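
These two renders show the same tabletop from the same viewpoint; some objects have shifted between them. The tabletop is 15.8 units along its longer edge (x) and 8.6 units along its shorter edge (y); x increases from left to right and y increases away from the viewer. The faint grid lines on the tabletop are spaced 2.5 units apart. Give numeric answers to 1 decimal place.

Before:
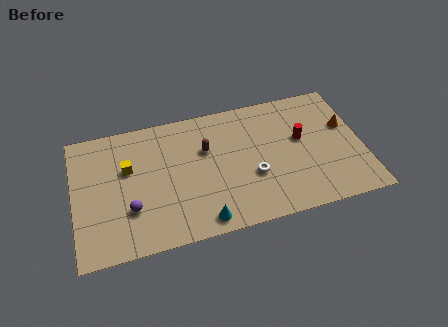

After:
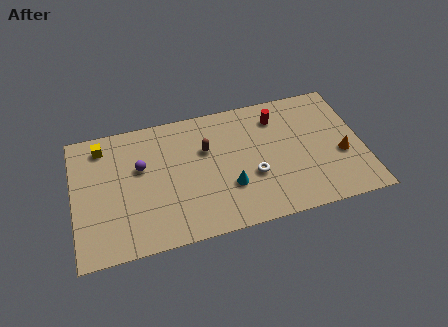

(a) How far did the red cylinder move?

2.2

From (12.5, 5.0) to (11.3, 6.8), the red cylinder covered √(1.2² + 1.8²) ≈ 2.2 units.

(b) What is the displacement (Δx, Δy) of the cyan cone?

(1.6, 1.8)

The cyan cone started near (6.8, 1.0) and ended near (8.4, 2.8).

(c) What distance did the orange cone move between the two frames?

1.9

The orange cone moved from about (15.0, 5.3) to (14.6, 3.4), a distance of √(0.4² + 1.9²) ≈ 1.9.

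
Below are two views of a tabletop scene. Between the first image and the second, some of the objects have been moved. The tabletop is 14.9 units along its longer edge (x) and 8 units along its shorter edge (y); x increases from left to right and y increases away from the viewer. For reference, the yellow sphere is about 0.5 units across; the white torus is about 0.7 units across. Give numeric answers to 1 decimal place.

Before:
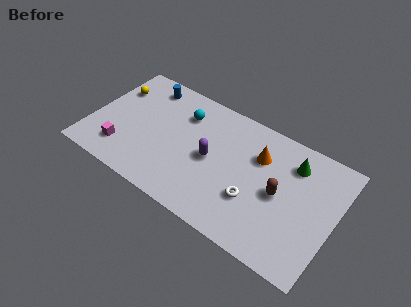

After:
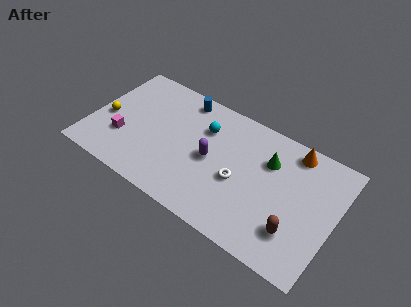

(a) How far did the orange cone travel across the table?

2.4

From (10.1, 5.6) to (12.0, 7.0), the orange cone covered √(1.9² + 1.4²) ≈ 2.4 units.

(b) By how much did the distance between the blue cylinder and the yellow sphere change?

+3.4

The distance was about 2.1 in the first image and 5.5 in the second, so they moved 3.4 units further apart.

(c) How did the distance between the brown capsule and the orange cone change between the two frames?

+2.7

Before: roughly 2.3 units apart; after: 5.0. That's 2.7 units further apart.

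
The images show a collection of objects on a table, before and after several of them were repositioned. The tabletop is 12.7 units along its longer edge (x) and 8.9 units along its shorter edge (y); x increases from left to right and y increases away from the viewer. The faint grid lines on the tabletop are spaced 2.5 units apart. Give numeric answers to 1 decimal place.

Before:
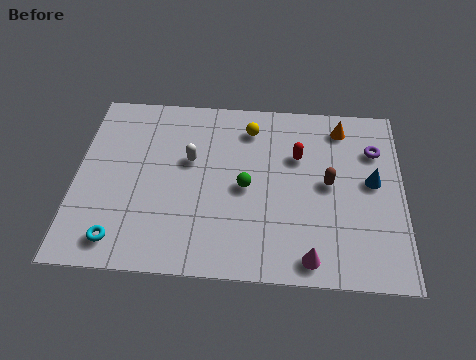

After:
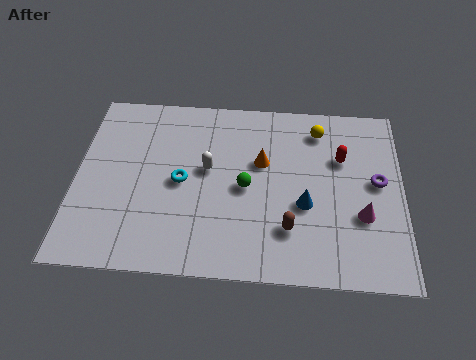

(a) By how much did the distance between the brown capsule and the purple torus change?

+1.7

The distance was about 2.5 in the first image and 4.2 in the second, so they moved 1.7 units further apart.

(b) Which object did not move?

the green sphere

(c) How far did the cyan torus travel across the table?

3.8

The cyan torus moved from about (1.8, 1.3) to (4.1, 4.3), a distance of √(2.3² + 3.0²) ≈ 3.8.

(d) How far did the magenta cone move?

2.9

From (9.1, 1.0) to (11.1, 3.1), the magenta cone covered √(2.0² + 2.1²) ≈ 2.9 units.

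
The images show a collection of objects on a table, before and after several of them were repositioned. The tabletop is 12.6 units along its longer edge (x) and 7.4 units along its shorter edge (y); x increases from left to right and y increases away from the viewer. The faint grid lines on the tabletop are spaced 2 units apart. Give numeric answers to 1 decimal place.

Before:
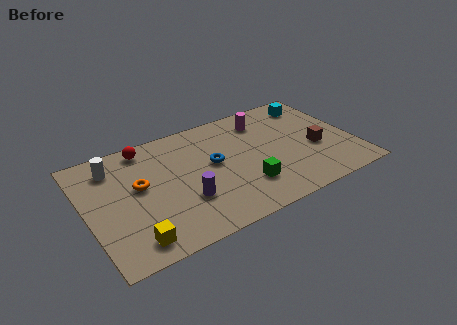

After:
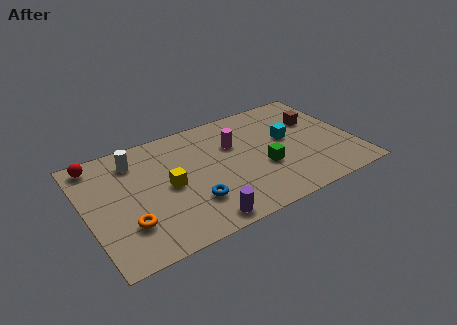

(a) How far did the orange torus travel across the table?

2.2

The orange torus moved from about (2.5, 4.2) to (1.7, 2.1), a distance of √(0.8² + 2.1²) ≈ 2.2.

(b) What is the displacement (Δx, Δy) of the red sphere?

(-2.3, 0.0)

The red sphere started near (3.1, 6.5) and ended near (0.8, 6.5).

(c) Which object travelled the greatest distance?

the yellow cube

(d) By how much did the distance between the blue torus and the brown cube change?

+2.1

The distance was about 4.9 in the first image and 7.0 in the second, so they moved 2.1 units further apart.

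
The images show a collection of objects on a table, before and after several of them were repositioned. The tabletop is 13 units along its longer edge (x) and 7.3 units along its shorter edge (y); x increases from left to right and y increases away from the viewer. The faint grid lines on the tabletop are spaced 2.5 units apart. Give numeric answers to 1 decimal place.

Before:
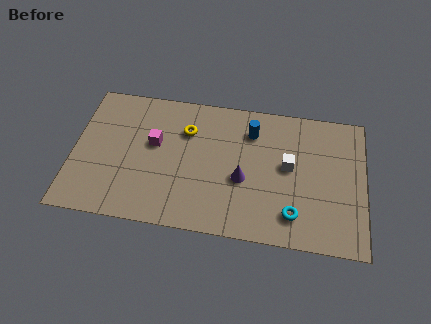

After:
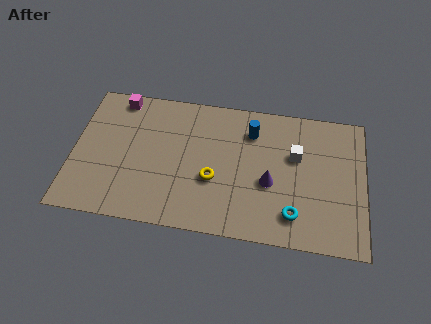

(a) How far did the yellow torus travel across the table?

2.7

From (5.0, 5.2) to (6.3, 2.8), the yellow torus covered √(1.3² + 2.4²) ≈ 2.7 units.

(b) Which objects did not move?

the cyan torus and the blue cylinder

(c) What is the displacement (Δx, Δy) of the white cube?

(0.3, 0.6)

The white cube was at about (9.6, 4.0) and moved to about (9.9, 4.6).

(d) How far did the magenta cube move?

2.8

The magenta cube moved from about (3.6, 4.3) to (1.9, 6.5), a distance of √(1.7² + 2.2²) ≈ 2.8.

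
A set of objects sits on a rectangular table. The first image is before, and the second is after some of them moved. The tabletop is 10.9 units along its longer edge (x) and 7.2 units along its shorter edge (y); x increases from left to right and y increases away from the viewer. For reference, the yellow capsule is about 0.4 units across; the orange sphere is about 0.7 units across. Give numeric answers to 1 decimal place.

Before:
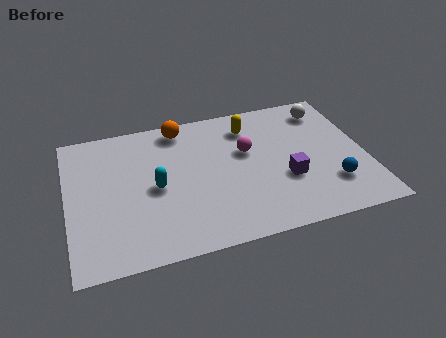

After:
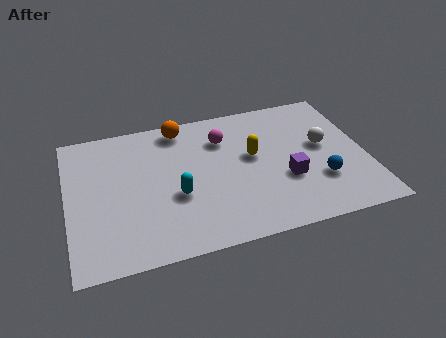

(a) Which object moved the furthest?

the white sphere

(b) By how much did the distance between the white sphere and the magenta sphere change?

+0.4

They were about 3.4 units apart before and 3.8 after — 0.4 units further apart.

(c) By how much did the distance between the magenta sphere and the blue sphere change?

+0.7

They were about 3.8 units apart before and 4.5 after — 0.7 units further apart.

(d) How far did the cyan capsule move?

0.9

From (3.2, 3.4) to (3.9, 2.8), the cyan capsule covered √(0.7² + 0.6²) ≈ 0.9 units.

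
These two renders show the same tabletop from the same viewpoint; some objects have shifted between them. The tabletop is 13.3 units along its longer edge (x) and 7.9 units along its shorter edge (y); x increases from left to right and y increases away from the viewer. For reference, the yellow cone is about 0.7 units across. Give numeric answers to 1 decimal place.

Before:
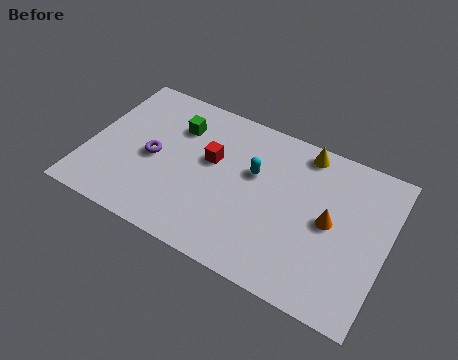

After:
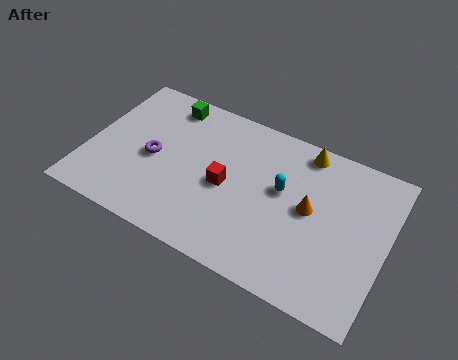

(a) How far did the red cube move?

1.3

The red cube was near (5.4, 4.7) before and (6.2, 3.7) after, so it travelled √(0.8² + 1.0²) ≈ 1.3 units.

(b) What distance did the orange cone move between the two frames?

0.9

From (10.8, 4.0) to (9.9, 4.2), the orange cone covered √(0.9² + 0.2²) ≈ 0.9 units.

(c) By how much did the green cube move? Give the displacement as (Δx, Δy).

(-0.6, 1.0)

The green cube started near (3.7, 5.8) and ended near (3.1, 6.8).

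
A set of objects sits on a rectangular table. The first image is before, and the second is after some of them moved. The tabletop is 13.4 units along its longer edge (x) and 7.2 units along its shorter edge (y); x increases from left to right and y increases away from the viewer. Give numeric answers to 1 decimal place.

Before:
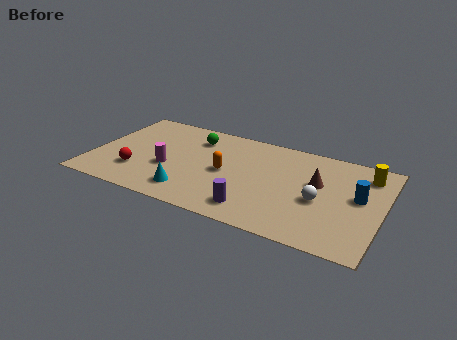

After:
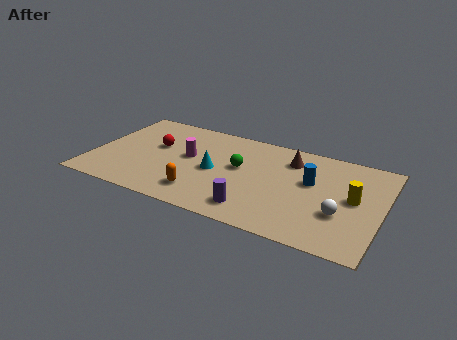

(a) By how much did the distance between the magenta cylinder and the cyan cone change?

-0.4

The distance was about 1.8 in the first image and 1.4 in the second, so they moved 0.4 units closer together.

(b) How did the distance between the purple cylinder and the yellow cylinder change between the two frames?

-1.5

The distance was about 6.5 in the first image and 5.0 in the second, so they moved 1.5 units closer together.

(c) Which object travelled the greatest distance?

the green sphere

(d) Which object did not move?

the purple cylinder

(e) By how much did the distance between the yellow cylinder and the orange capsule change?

+0.5

They were about 6.7 units apart before and 7.2 after — 0.5 units further apart.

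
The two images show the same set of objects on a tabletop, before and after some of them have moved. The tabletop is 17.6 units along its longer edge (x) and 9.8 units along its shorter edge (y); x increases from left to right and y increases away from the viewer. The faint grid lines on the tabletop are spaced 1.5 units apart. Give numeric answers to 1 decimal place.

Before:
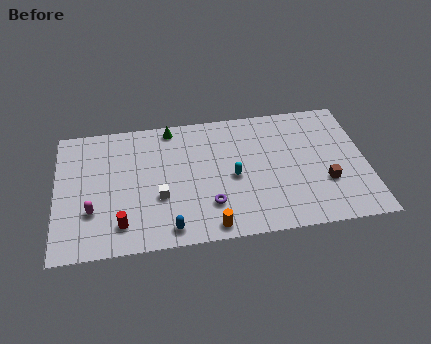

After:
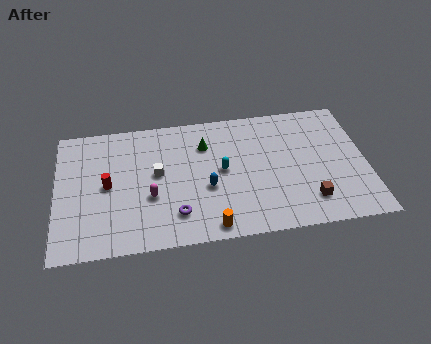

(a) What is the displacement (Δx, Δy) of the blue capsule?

(2.2, 2.7)

From the two frames, the blue capsule sits at roughly (6.3, 1.2) before and (8.5, 3.9) after.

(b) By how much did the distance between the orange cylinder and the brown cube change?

-1.3

The distance was about 7.0 in the first image and 5.7 in the second, so they moved 1.3 units closer together.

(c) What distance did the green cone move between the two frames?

2.5

The green cone was near (6.6, 8.8) before and (8.5, 7.2) after, so it travelled √(1.9² + 1.6²) ≈ 2.5 units.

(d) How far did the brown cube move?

1.6

From (15.2, 3.3) to (14.2, 2.1), the brown cube covered √(1.0² + 1.2²) ≈ 1.6 units.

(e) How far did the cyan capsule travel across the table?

0.8

From (10.0, 4.5) to (9.4, 5.1), the cyan capsule covered √(0.6² + 0.6²) ≈ 0.8 units.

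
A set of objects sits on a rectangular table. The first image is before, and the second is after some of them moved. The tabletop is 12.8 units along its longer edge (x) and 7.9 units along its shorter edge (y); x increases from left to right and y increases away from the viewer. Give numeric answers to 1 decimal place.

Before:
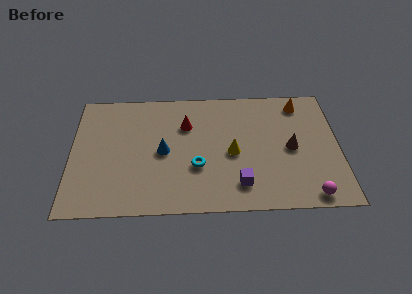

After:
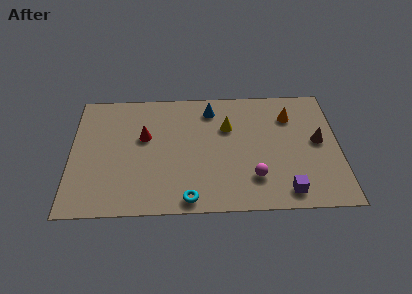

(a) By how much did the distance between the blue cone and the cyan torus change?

+3.9

The distance was about 1.9 in the first image and 5.8 in the second, so they moved 3.9 units further apart.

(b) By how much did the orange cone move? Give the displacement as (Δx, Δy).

(-0.5, -0.8)

The orange cone was at about (11.0, 6.7) and moved to about (10.5, 5.9).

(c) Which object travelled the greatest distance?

the blue cone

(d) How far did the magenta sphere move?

2.9

The magenta sphere moved from about (11.3, 0.8) to (8.7, 2.0), a distance of √(2.6² + 1.2²) ≈ 2.9.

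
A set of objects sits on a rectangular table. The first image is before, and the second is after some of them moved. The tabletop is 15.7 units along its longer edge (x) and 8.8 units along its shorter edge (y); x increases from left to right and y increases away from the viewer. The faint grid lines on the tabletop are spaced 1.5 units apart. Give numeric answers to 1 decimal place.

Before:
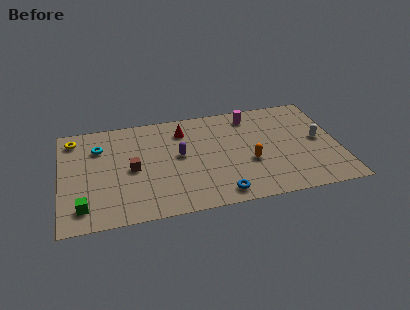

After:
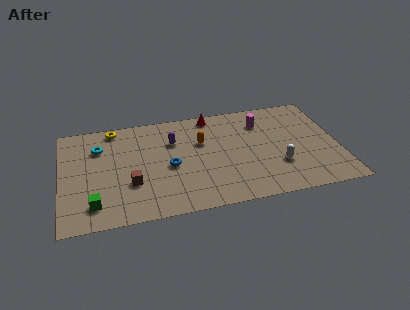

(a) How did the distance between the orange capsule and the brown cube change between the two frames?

-1.7

They were about 6.6 units apart before and 4.9 after — 1.7 units closer together.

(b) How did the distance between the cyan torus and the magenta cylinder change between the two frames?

+0.5

The distance was about 8.8 in the first image and 9.3 in the second, so they moved 0.5 units further apart.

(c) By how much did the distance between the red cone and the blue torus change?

-1.4

The distance was about 6.1 in the first image and 4.7 in the second, so they moved 1.4 units closer together.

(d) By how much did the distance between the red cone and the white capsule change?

-1.8

Before: roughly 8.0 units apart; after: 6.2. That's 1.8 units closer together.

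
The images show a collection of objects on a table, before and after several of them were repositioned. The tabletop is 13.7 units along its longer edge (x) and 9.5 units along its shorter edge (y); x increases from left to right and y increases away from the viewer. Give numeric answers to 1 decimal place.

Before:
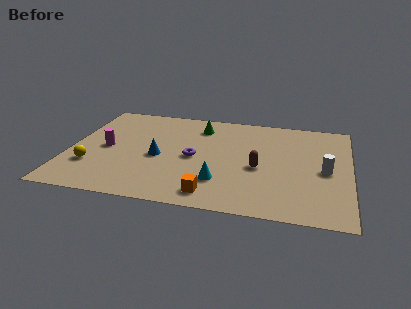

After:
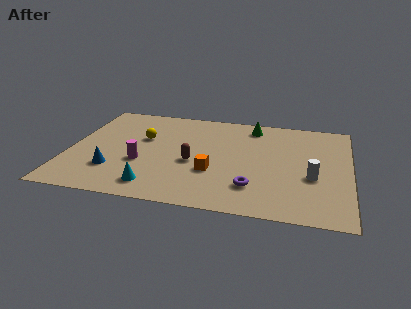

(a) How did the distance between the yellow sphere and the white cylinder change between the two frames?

-2.7

They were about 11.4 units apart before and 8.7 after — 2.7 units closer together.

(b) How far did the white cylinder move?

0.9

From (12.5, 4.4) to (11.9, 3.7), the white cylinder covered √(0.6² + 0.7²) ≈ 0.9 units.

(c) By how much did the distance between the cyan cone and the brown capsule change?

+0.6

Before: roughly 2.4 units apart; after: 3.0. That's 0.6 units further apart.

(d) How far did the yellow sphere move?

3.9

The yellow sphere was near (1.2, 2.8) before and (3.5, 5.9) after, so it travelled √(2.3² + 3.1²) ≈ 3.9 units.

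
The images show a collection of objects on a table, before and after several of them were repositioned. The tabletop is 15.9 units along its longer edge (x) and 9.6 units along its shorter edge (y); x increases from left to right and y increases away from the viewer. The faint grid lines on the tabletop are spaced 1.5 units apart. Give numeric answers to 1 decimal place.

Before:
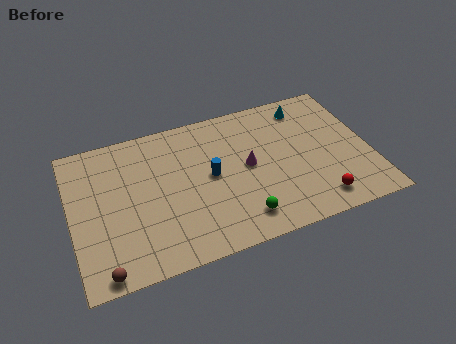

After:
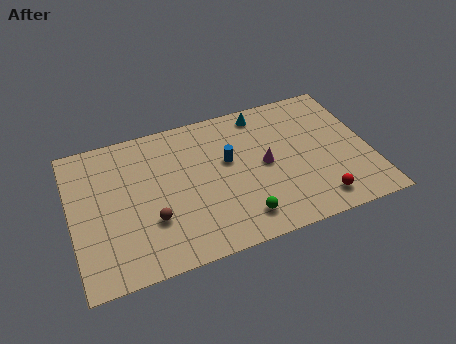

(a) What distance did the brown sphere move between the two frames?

3.5

The brown sphere moved from about (1.4, 0.8) to (4.1, 3.1), a distance of √(2.7² + 2.3²) ≈ 3.5.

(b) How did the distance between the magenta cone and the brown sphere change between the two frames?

-2.6

Before: roughly 9.0 units apart; after: 6.4. That's 2.6 units closer together.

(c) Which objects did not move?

the green sphere and the red sphere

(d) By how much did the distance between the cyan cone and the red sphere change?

+0.7

The distance was about 6.6 in the first image and 7.3 in the second, so they moved 0.7 units further apart.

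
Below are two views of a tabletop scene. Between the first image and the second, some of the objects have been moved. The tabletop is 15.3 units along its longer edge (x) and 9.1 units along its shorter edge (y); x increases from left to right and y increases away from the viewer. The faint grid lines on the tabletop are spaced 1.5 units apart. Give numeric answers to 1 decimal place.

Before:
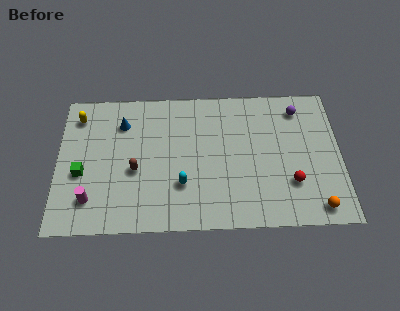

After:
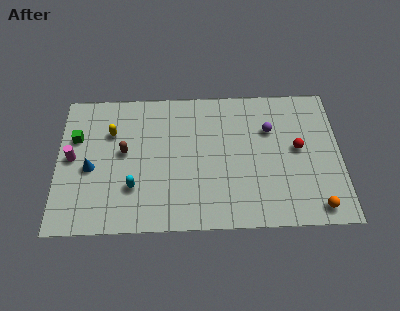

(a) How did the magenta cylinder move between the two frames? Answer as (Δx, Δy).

(-1.0, 2.7)

From the two frames, the magenta cylinder sits at roughly (1.8, 2.0) before and (0.8, 4.7) after.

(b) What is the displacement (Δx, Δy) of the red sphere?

(0.4, 2.2)

The red sphere was at about (12.6, 2.7) and moved to about (13.0, 4.9).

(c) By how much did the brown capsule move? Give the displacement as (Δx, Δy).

(-0.6, 1.2)

The brown capsule started near (4.2, 3.8) and ended near (3.6, 5.0).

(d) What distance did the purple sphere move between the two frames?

2.1

The purple sphere was near (13.1, 7.5) before and (11.5, 6.2) after, so it travelled √(1.6² + 1.3²) ≈ 2.1 units.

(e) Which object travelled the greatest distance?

the blue cone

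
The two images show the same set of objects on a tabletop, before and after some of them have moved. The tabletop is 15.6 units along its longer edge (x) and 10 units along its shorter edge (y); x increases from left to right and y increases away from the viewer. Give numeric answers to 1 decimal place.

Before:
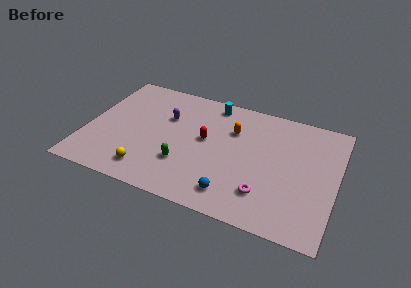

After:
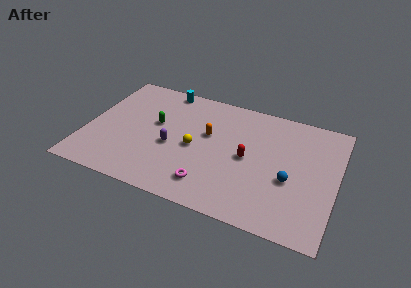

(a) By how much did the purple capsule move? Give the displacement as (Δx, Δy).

(0.6, -2.4)

The purple capsule started near (4.8, 6.6) and ended near (5.4, 4.2).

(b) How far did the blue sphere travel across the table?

4.0

The blue sphere was near (9.5, 1.7) before and (12.8, 4.0) after, so it travelled √(3.3² + 2.3²) ≈ 4.0 units.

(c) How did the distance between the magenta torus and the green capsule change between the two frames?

+0.3

They were about 5.1 units apart before and 5.4 after — 0.3 units further apart.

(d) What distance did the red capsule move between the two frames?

2.8

The red capsule moved from about (7.4, 5.5) to (10.1, 4.9), a distance of √(2.7² + 0.6²) ≈ 2.8.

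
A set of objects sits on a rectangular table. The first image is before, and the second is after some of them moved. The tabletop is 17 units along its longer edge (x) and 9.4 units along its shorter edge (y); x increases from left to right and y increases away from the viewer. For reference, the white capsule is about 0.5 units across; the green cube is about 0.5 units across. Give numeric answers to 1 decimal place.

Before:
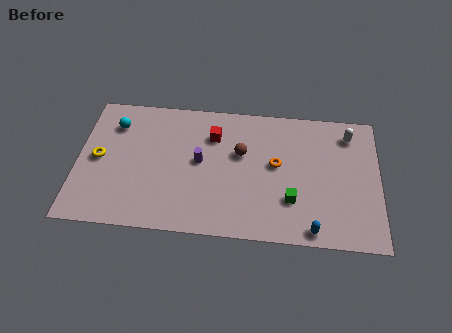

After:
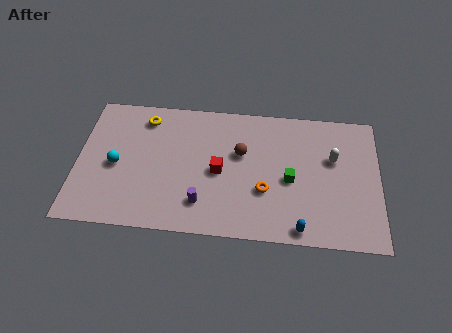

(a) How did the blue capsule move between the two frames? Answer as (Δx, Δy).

(-0.7, 0.0)

From the two frames, the blue capsule sits at roughly (13.3, 0.9) before and (12.6, 0.9) after.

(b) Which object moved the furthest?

the yellow torus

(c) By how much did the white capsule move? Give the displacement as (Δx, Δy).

(-0.9, -1.8)

The white capsule was at about (15.3, 7.7) and moved to about (14.4, 5.9).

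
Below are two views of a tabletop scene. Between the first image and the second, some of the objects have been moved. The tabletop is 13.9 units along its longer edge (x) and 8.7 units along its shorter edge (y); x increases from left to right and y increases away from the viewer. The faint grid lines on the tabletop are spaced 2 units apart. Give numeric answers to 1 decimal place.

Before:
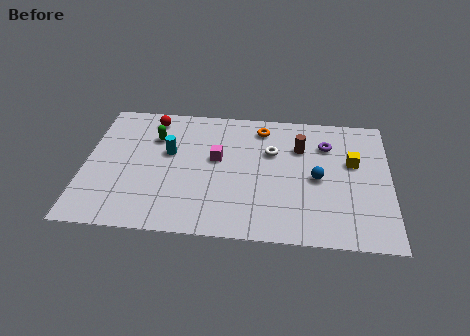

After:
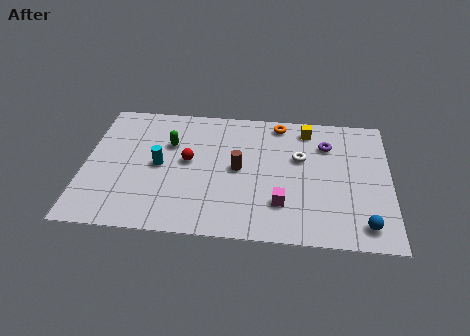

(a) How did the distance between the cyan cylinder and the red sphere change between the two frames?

-1.1

They were about 2.5 units apart before and 1.4 after — 1.1 units closer together.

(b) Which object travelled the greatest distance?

the magenta cube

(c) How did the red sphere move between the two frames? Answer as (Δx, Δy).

(1.8, -2.8)

The red sphere was at about (2.9, 7.5) and moved to about (4.7, 4.7).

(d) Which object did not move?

the purple torus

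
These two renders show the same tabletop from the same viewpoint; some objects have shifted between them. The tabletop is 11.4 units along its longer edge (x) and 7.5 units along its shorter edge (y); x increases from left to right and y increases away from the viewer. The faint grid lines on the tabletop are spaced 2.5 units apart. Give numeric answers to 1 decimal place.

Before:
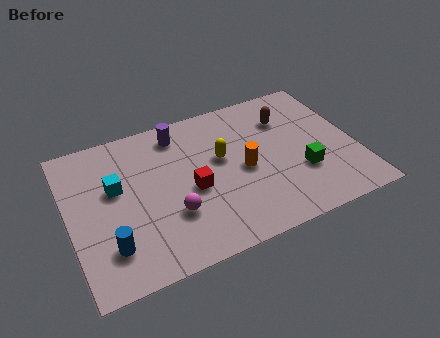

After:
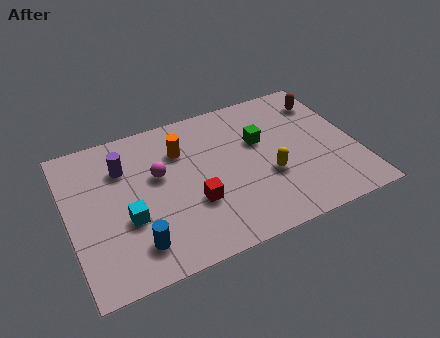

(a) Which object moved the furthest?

the orange cylinder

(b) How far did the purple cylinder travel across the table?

2.5

From (4.6, 6.3) to (2.3, 5.4), the purple cylinder covered √(2.3² + 0.9²) ≈ 2.5 units.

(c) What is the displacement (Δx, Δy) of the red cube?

(0.0, -0.7)

The red cube started near (4.8, 3.3) and ended near (4.8, 2.6).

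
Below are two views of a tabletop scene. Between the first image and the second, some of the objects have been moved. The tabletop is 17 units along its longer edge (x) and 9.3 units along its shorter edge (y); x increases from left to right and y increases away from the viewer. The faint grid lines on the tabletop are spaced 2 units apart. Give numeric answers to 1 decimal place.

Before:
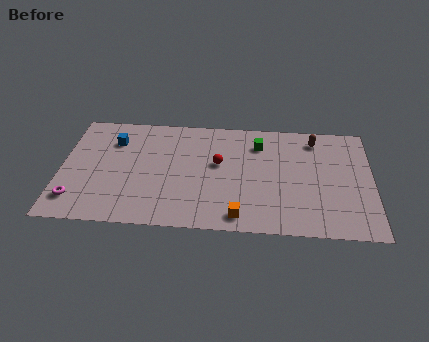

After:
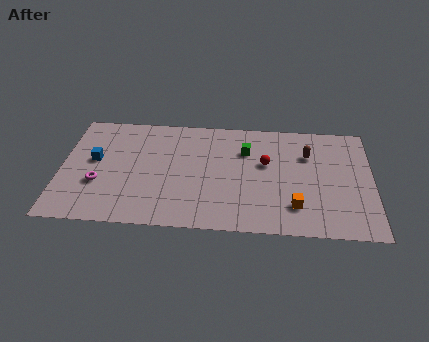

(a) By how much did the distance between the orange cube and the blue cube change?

+2.4

They were about 9.0 units apart before and 11.4 after — 2.4 units further apart.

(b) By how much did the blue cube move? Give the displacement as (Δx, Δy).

(-1.0, -1.7)

The blue cube was at about (2.8, 6.9) and moved to about (1.8, 5.2).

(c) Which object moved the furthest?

the orange cube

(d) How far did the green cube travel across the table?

0.9

The green cube moved from about (10.8, 7.2) to (10.1, 6.6), a distance of √(0.7² + 0.6²) ≈ 0.9.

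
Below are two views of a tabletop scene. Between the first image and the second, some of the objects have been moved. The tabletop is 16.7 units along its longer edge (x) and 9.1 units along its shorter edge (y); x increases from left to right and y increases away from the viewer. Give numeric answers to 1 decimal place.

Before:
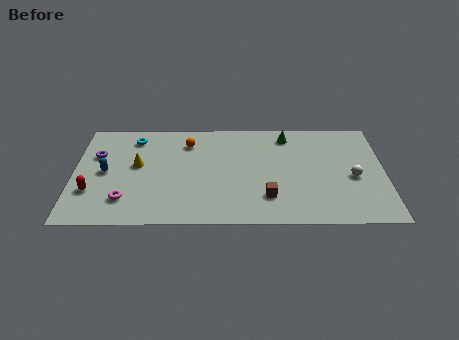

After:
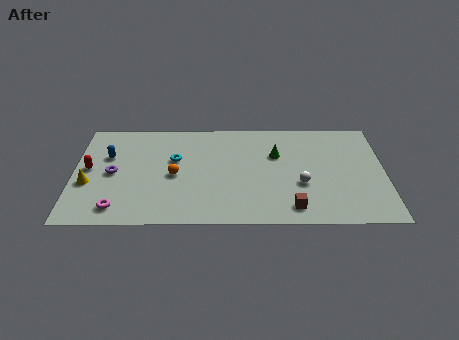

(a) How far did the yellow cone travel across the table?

3.1

The yellow cone moved from about (3.4, 5.1) to (0.8, 3.5), a distance of √(2.6² + 1.6²) ≈ 3.1.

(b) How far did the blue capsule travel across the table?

1.4

From (1.7, 4.5) to (1.8, 5.9), the blue capsule covered √(0.1² + 1.4²) ≈ 1.4 units.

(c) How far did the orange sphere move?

3.0

The orange sphere was near (6.1, 7.1) before and (5.4, 4.2) after, so it travelled √(0.7² + 2.9²) ≈ 3.0 units.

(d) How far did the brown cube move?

1.6

The brown cube moved from about (10.4, 2.3) to (11.7, 1.4), a distance of √(1.3² + 0.9²) ≈ 1.6.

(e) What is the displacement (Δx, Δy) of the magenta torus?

(-0.4, -0.7)

The magenta torus was at about (2.8, 2.1) and moved to about (2.4, 1.4).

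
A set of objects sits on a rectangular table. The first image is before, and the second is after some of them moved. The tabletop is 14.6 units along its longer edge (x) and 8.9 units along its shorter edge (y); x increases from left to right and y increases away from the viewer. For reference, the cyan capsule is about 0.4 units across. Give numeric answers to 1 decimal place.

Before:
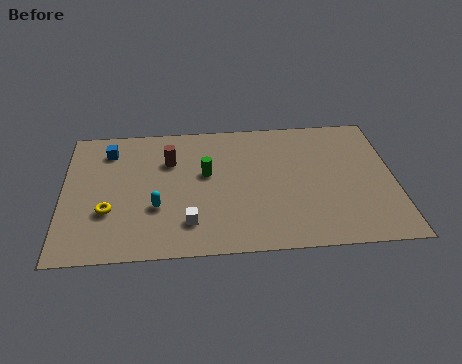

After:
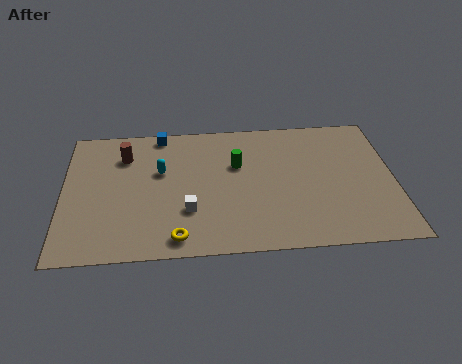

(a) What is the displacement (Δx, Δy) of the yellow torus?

(3.0, -1.9)

From the two frames, the yellow torus sits at roughly (2.0, 3.0) before and (5.0, 1.1) after.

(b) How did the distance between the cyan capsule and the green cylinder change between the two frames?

+0.4

They were about 3.0 units apart before and 3.4 after — 0.4 units further apart.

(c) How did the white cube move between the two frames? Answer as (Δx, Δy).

(0.0, 0.8)

The white cube was at about (5.5, 2.0) and moved to about (5.5, 2.8).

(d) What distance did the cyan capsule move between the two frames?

2.4

The cyan capsule was near (4.1, 3.1) before and (4.3, 5.5) after, so it travelled √(0.2² + 2.4²) ≈ 2.4 units.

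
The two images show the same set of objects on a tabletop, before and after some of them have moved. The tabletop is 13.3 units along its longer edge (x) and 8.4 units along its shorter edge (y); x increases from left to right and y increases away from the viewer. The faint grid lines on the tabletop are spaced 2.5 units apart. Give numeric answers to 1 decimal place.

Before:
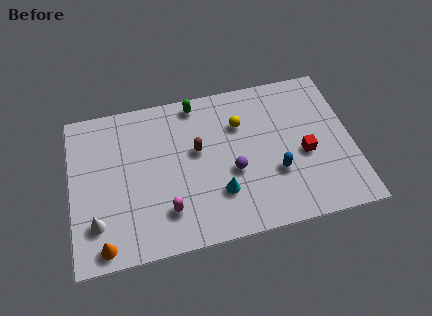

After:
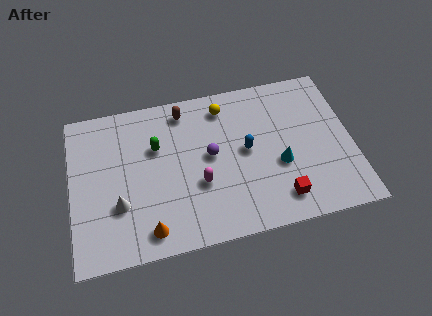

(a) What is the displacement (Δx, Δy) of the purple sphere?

(-1.0, 1.1)

The purple sphere was at about (7.6, 3.4) and moved to about (6.6, 4.5).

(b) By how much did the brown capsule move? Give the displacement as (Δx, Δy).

(-0.5, 2.3)

The brown capsule started near (6.0, 4.9) and ended near (5.5, 7.2).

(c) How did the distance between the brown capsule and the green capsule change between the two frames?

-0.4

The distance was about 2.6 in the first image and 2.2 in the second, so they moved 0.4 units closer together.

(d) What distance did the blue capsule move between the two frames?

2.0

The blue capsule moved from about (9.6, 2.9) to (8.3, 4.4), a distance of √(1.3² + 1.5²) ≈ 2.0.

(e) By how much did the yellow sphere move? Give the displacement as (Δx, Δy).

(-0.7, 1.1)

From the two frames, the yellow sphere sits at roughly (8.1, 5.9) before and (7.4, 7.0) after.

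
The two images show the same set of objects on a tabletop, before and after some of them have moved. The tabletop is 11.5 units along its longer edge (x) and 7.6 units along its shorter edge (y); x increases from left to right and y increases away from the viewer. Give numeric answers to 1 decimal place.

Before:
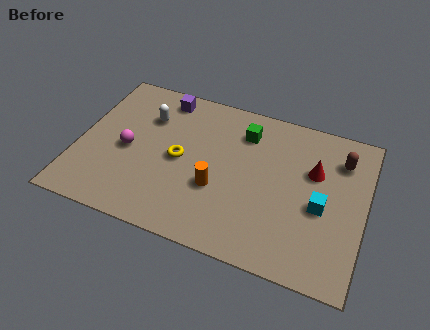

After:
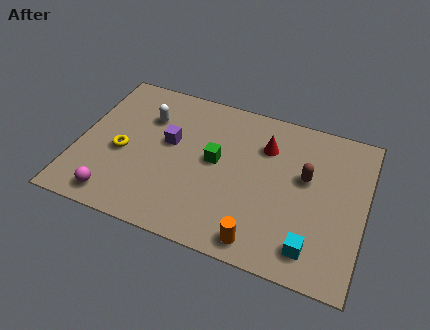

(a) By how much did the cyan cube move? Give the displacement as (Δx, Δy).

(-0.2, -2.0)

The cyan cube was at about (9.8, 3.3) and moved to about (9.6, 1.3).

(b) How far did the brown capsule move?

1.8

The brown capsule moved from about (10.4, 5.8) to (9.1, 4.5), a distance of √(1.3² + 1.3²) ≈ 1.8.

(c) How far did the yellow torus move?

2.3

The yellow torus moved from about (4.1, 3.7) to (1.8, 3.3), a distance of √(2.3² + 0.4²) ≈ 2.3.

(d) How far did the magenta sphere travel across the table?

2.5

The magenta sphere was near (2.0, 3.5) before and (1.8, 1.0) after, so it travelled √(0.2² + 2.5²) ≈ 2.5 units.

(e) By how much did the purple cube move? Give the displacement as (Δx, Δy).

(0.5, -2.2)

The purple cube started near (3.1, 6.6) and ended near (3.6, 4.4).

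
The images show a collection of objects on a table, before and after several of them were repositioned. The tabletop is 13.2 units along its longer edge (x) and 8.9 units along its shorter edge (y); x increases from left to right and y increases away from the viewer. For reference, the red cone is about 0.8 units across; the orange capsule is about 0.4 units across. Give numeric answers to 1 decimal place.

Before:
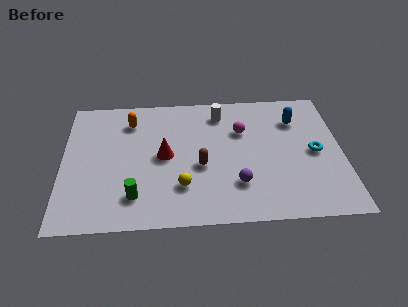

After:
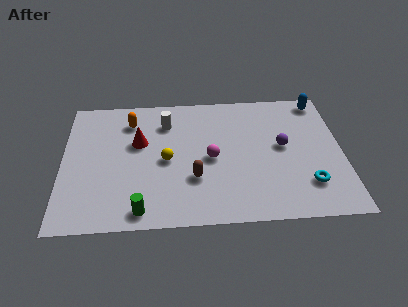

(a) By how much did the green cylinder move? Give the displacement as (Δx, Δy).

(0.3, -0.9)

The green cylinder was at about (3.4, 1.9) and moved to about (3.7, 1.0).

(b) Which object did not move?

the orange capsule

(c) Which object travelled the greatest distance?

the purple sphere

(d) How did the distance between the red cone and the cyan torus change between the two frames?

+1.5

Before: roughly 7.1 units apart; after: 8.6. That's 1.5 units further apart.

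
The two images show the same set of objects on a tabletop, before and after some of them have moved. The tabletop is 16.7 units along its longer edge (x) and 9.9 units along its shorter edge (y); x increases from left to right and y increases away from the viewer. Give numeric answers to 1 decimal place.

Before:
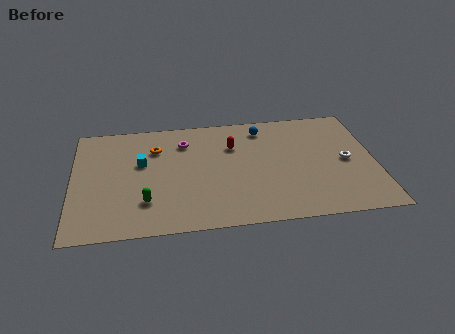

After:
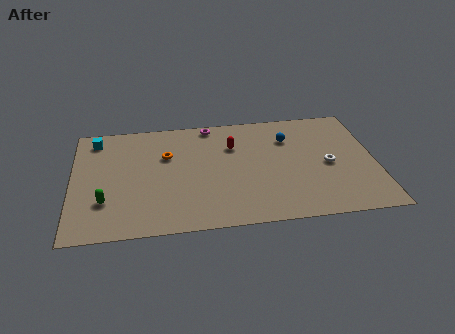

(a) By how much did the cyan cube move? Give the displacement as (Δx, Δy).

(-2.5, 2.4)

The cyan cube started near (3.8, 6.0) and ended near (1.3, 8.4).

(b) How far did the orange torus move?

0.9

From (4.6, 7.2) to (5.2, 6.5), the orange torus covered √(0.6² + 0.7²) ≈ 0.9 units.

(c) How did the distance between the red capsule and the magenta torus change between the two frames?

-0.4

They were about 2.8 units apart before and 2.4 after — 0.4 units closer together.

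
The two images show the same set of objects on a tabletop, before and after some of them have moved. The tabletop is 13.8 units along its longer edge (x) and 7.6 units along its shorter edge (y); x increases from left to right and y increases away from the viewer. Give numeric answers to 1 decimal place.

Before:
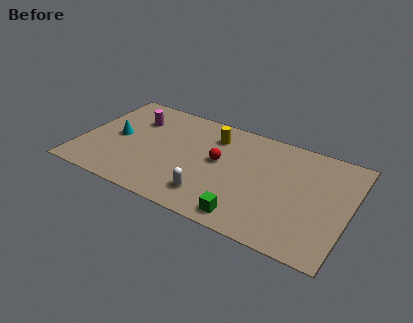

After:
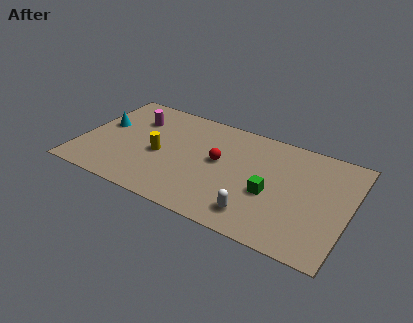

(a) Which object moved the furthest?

the yellow cylinder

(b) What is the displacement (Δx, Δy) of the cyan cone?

(-0.8, 0.6)

The cyan cone was at about (1.8, 3.8) and moved to about (1.0, 4.4).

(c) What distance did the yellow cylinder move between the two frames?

3.5

From (6.6, 5.9) to (4.1, 3.4), the yellow cylinder covered √(2.5² + 2.5²) ≈ 3.5 units.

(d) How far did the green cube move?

2.3

The green cube was near (9.0, 1.0) before and (9.9, 3.1) after, so it travelled √(0.9² + 2.1²) ≈ 2.3 units.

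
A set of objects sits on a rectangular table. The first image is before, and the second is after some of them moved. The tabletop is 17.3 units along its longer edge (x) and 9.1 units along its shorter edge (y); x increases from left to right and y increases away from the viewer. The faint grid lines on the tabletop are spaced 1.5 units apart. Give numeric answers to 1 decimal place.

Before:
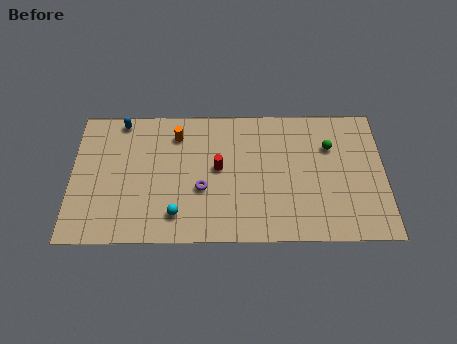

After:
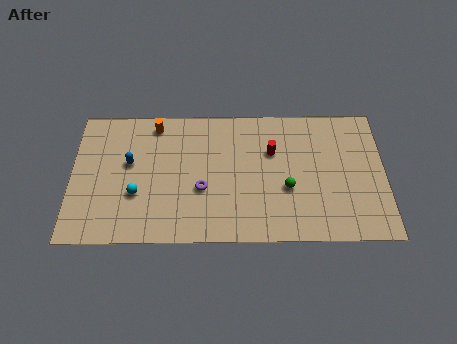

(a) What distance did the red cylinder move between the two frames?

3.2

The red cylinder was near (8.1, 4.9) before and (11.1, 6.0) after, so it travelled √(3.0² + 1.1²) ≈ 3.2 units.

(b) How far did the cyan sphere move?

2.6

From (5.8, 1.8) to (3.6, 3.2), the cyan sphere covered √(2.2² + 1.4²) ≈ 2.6 units.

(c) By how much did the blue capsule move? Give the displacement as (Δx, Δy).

(0.5, -2.9)

From the two frames, the blue capsule sits at roughly (2.7, 8.2) before and (3.2, 5.3) after.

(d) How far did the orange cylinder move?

1.4

The orange cylinder moved from about (5.8, 7.2) to (4.6, 7.9), a distance of √(1.2² + 0.7²) ≈ 1.4.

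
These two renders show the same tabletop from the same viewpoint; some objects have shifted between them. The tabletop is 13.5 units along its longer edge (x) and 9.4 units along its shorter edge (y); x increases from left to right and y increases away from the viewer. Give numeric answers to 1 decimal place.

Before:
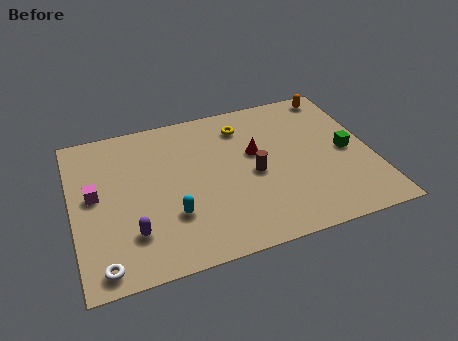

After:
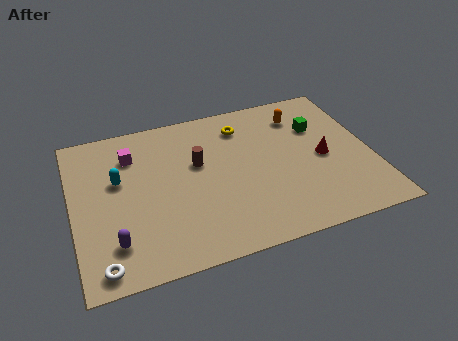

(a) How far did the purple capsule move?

0.9

The purple capsule was near (2.5, 2.4) before and (1.7, 2.1) after, so it travelled √(0.8² + 0.3²) ≈ 0.9 units.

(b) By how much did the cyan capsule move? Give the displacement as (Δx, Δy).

(-2.2, 2.8)

The cyan capsule started near (4.3, 2.9) and ended near (2.1, 5.7).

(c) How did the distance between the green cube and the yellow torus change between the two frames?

-1.8

Before: roughly 5.4 units apart; after: 3.6. That's 1.8 units closer together.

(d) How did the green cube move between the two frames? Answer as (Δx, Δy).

(-1.1, 1.9)

From the two frames, the green cube sits at roughly (12.4, 4.5) before and (11.3, 6.4) after.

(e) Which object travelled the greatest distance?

the cyan capsule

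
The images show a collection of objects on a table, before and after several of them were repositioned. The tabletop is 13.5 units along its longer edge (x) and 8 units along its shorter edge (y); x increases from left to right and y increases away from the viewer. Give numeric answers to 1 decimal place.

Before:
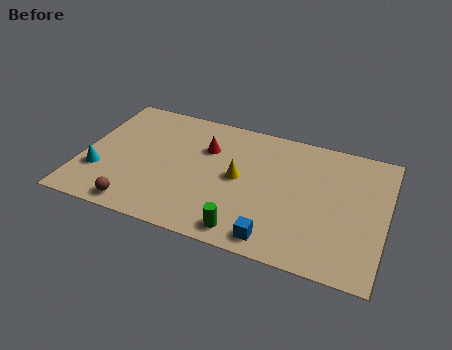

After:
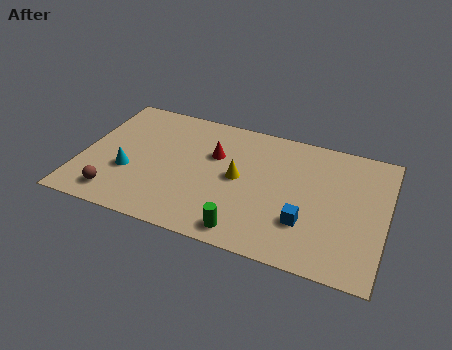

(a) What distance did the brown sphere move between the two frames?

1.1

The brown sphere moved from about (2.8, 0.9) to (1.8, 1.3), a distance of √(1.0² + 0.4²) ≈ 1.1.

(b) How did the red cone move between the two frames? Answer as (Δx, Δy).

(0.4, -0.3)

The red cone was at about (5.4, 5.5) and moved to about (5.8, 5.2).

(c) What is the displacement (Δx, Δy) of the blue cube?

(1.2, 1.4)

The blue cube started near (8.9, 1.0) and ended near (10.1, 2.4).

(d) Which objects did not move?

the yellow cone and the green cylinder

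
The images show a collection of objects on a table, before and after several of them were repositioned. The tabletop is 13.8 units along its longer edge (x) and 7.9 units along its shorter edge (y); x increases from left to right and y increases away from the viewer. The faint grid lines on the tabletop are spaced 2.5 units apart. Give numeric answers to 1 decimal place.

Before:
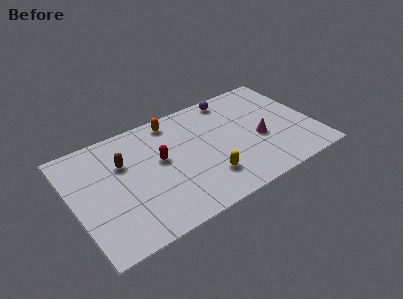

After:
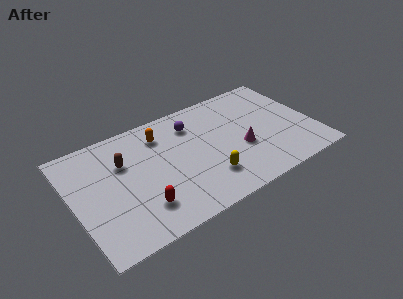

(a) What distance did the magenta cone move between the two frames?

1.1

The magenta cone moved from about (10.6, 3.3) to (9.5, 3.1), a distance of √(1.1² + 0.2²) ≈ 1.1.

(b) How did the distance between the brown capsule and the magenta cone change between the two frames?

-1.0

Before: roughly 7.9 units apart; after: 6.9. That's 1.0 units closer together.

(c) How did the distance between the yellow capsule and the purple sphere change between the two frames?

-1.4

The distance was about 5.5 in the first image and 4.1 in the second, so they moved 1.4 units closer together.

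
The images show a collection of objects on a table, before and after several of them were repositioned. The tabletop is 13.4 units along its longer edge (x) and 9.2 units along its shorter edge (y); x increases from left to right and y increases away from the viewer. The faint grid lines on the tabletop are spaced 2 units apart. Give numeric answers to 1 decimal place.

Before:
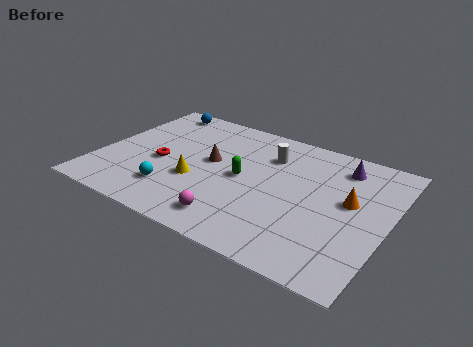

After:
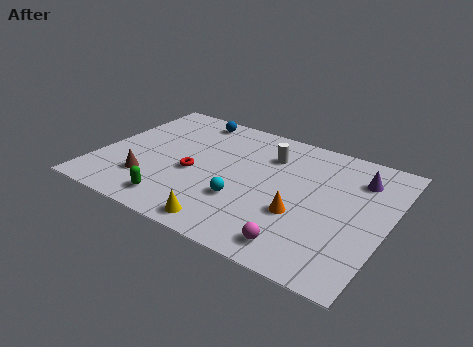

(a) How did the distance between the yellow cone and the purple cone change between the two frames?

+0.5

Before: roughly 7.4 units apart; after: 7.9. That's 0.5 units further apart.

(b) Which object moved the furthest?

the green capsule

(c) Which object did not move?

the white cylinder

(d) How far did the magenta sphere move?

3.1

The magenta sphere was near (6.8, 1.5) before and (9.9, 1.3) after, so it travelled √(3.1² + 0.2²) ≈ 3.1 units.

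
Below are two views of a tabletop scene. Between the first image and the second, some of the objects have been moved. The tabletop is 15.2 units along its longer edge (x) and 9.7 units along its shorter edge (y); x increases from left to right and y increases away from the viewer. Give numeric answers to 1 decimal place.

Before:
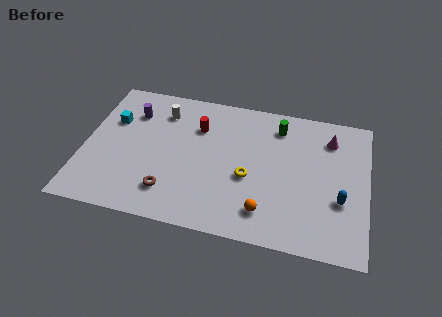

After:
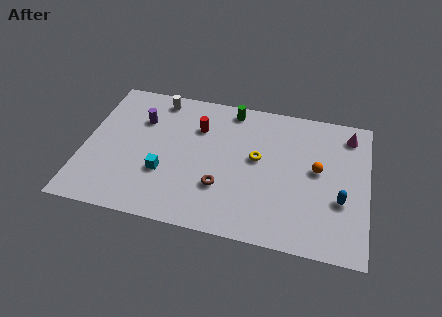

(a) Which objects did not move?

the blue capsule and the red cylinder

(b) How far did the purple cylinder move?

0.6

From (2.4, 7.2) to (2.9, 6.8), the purple cylinder covered √(0.5² + 0.4²) ≈ 0.6 units.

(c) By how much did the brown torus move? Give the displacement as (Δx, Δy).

(2.7, 0.9)

From the two frames, the brown torus sits at roughly (4.8, 2.1) before and (7.5, 3.0) after.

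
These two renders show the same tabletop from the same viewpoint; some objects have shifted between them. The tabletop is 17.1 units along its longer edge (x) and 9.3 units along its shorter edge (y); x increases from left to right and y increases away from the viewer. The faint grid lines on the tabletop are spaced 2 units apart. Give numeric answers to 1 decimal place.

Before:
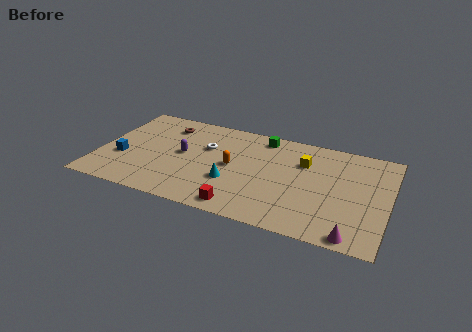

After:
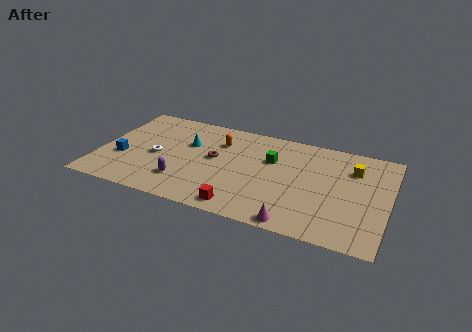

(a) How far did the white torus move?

3.3

The white torus moved from about (6.2, 6.0) to (3.4, 4.2), a distance of √(2.8² + 1.8²) ≈ 3.3.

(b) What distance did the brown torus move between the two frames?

3.9

The brown torus was near (3.6, 7.4) before and (6.8, 5.1) after, so it travelled √(3.2² + 2.3²) ≈ 3.9 units.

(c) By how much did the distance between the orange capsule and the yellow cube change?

+3.5

Before: roughly 4.5 units apart; after: 8.0. That's 3.5 units further apart.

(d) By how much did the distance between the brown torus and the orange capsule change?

-3.4

They were about 5.1 units apart before and 1.7 after — 3.4 units closer together.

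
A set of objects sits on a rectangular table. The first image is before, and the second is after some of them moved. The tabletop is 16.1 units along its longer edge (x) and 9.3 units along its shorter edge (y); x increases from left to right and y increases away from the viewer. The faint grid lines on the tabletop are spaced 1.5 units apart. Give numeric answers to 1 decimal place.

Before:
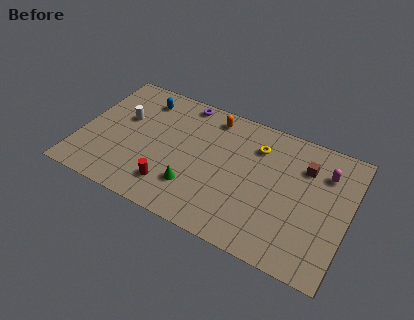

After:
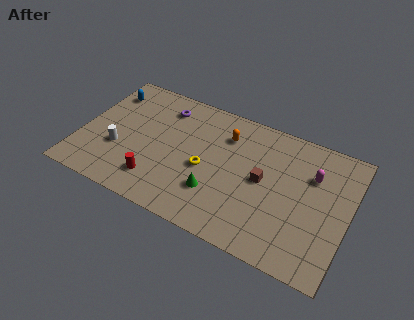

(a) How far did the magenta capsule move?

0.9

The magenta capsule was near (14.5, 6.9) before and (13.8, 6.4) after, so it travelled √(0.7² + 0.5²) ≈ 0.9 units.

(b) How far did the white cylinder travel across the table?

2.4

The white cylinder was near (2.4, 5.7) before and (2.4, 3.3) after, so it travelled √(0.0² + 2.4²) ≈ 2.4 units.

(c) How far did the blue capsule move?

2.2

From (3.3, 7.6) to (1.1, 7.3), the blue capsule covered √(2.2² + 0.3²) ≈ 2.2 units.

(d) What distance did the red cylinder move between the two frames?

0.9

The red cylinder moved from about (5.8, 2.0) to (4.9, 2.0), a distance of √(0.9² + 0.0²) ≈ 0.9.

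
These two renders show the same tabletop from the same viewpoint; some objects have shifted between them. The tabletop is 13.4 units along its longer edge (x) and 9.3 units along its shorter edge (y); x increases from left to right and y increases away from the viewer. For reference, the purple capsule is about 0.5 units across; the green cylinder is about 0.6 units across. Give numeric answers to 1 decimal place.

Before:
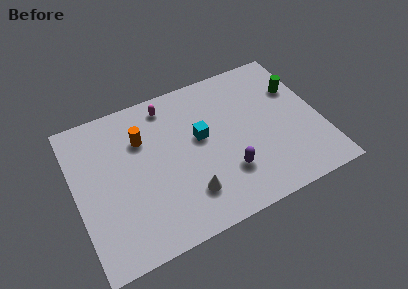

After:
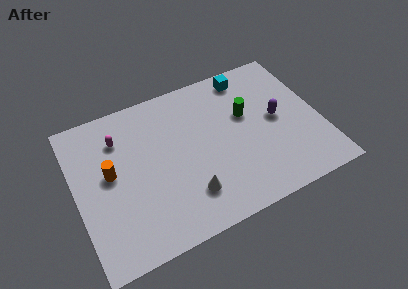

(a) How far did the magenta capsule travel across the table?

3.0

The magenta capsule moved from about (5.4, 8.0) to (2.6, 7.0), a distance of √(2.8² + 1.0²) ≈ 3.0.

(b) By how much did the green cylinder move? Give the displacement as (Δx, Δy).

(-2.9, -0.6)

From the two frames, the green cylinder sits at roughly (12.4, 6.3) before and (9.5, 5.7) after.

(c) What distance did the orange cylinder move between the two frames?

2.4

The orange cylinder moved from about (3.8, 6.5) to (1.9, 5.1), a distance of √(1.9² + 1.4²) ≈ 2.4.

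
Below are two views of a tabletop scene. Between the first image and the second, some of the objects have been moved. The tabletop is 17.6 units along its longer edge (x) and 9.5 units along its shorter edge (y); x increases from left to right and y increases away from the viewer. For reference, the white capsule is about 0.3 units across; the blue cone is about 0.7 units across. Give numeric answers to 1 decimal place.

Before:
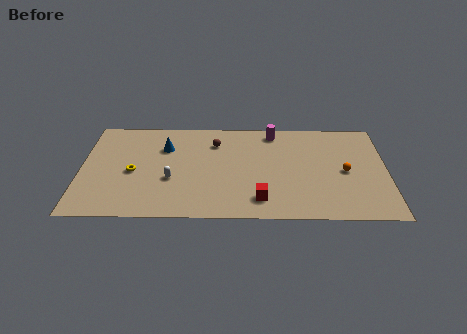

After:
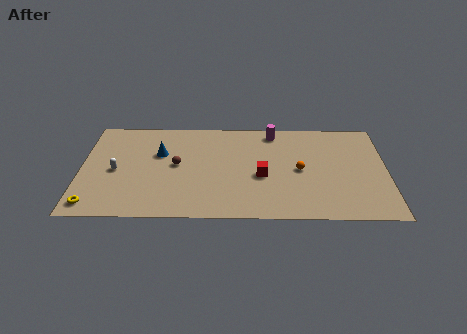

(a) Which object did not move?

the magenta cylinder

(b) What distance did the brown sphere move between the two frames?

3.1

The brown sphere moved from about (7.7, 7.2) to (5.5, 5.0), a distance of √(2.2² + 2.2²) ≈ 3.1.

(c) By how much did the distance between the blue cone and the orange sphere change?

-2.4

The distance was about 10.6 in the first image and 8.2 in the second, so they moved 2.4 units closer together.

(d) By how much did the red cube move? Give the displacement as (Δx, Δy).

(0.1, 2.2)

From the two frames, the red cube sits at roughly (10.3, 1.8) before and (10.4, 4.0) after.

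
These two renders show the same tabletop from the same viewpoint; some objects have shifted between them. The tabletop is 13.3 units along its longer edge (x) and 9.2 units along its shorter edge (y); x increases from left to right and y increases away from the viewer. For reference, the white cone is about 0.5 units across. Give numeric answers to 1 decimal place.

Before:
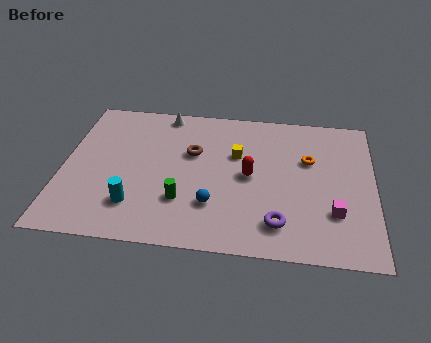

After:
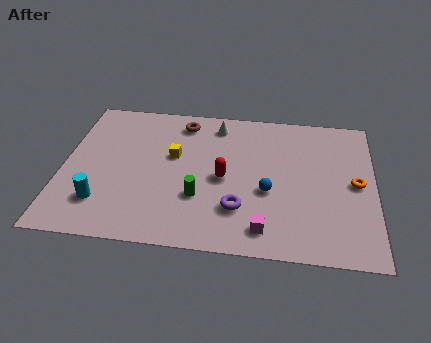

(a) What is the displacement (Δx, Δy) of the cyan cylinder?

(-1.4, 0.0)

The cyan cylinder was at about (3.2, 2.2) and moved to about (1.8, 2.2).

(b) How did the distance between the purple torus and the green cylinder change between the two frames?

-2.4

The distance was about 4.2 in the first image and 1.8 in the second, so they moved 2.4 units closer together.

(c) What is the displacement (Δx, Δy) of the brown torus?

(-0.5, 2.0)

The brown torus was at about (5.5, 5.8) and moved to about (5.0, 7.8).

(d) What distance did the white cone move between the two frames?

2.4

The white cone moved from about (4.2, 8.3) to (6.5, 7.8), a distance of √(2.3² + 0.5²) ≈ 2.4.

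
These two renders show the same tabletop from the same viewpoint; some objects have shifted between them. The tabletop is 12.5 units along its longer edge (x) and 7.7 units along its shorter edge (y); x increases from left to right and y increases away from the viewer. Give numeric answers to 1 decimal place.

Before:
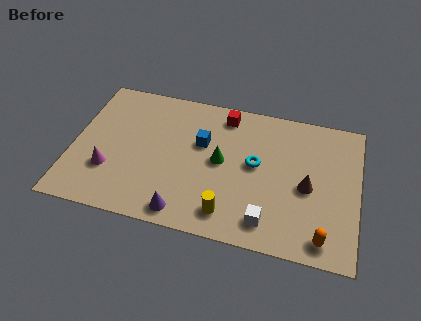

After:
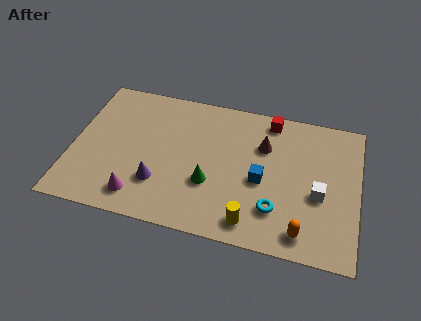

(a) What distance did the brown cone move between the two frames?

2.7

The brown cone moved from about (10.3, 3.5) to (8.3, 5.3), a distance of √(2.0² + 1.8²) ≈ 2.7.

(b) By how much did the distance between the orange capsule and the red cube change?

-1.3

Before: roughly 7.2 units apart; after: 5.9. That's 1.3 units closer together.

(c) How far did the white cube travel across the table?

2.8

From (8.7, 1.3) to (10.8, 3.2), the white cube covered √(2.1² + 1.9²) ≈ 2.8 units.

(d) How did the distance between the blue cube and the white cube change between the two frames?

-2.2

The distance was about 4.7 in the first image and 2.5 in the second, so they moved 2.2 units closer together.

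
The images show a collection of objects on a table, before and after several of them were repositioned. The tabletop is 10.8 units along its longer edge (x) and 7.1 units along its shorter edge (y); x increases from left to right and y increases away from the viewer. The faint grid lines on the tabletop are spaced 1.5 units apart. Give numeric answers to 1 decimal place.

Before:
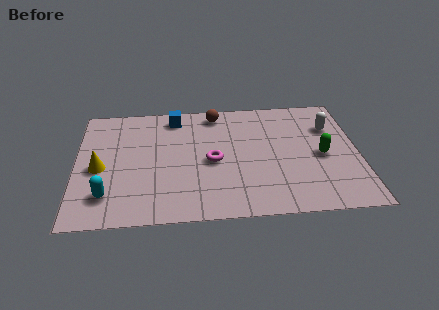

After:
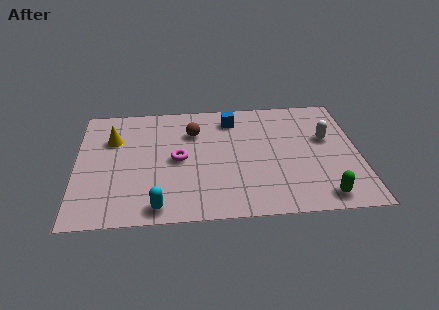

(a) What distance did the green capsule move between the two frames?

2.4

From (9.4, 3.3) to (9.3, 0.9), the green capsule covered √(0.1² + 2.4²) ≈ 2.4 units.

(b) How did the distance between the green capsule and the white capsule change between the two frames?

+1.7

The distance was about 1.7 in the first image and 3.4 in the second, so they moved 1.7 units further apart.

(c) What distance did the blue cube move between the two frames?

2.2

From (3.8, 6.1) to (6.0, 5.8), the blue cube covered √(2.2² + 0.3²) ≈ 2.2 units.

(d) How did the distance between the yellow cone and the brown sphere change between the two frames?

-2.3

Before: roughly 5.4 units apart; after: 3.1. That's 2.3 units closer together.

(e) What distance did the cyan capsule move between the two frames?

2.1

From (1.2, 1.6) to (3.1, 0.8), the cyan capsule covered √(1.9² + 0.8²) ≈ 2.1 units.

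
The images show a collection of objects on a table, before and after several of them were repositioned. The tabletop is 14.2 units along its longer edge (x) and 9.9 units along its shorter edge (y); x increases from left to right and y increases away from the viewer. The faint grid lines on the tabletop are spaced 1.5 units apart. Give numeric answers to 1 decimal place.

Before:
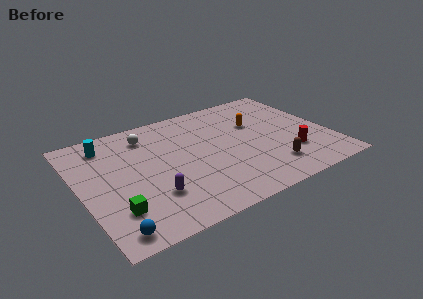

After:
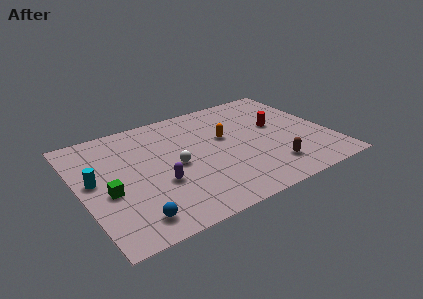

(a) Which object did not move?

the brown capsule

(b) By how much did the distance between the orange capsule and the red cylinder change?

-0.9

The distance was about 3.9 in the first image and 3.0 in the second, so they moved 0.9 units closer together.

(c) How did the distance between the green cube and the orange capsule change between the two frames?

-2.3

The distance was about 9.5 in the first image and 7.2 in the second, so they moved 2.3 units closer together.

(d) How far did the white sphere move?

3.5

The white sphere moved from about (4.2, 8.0) to (5.3, 4.7), a distance of √(1.1² + 3.3²) ≈ 3.5.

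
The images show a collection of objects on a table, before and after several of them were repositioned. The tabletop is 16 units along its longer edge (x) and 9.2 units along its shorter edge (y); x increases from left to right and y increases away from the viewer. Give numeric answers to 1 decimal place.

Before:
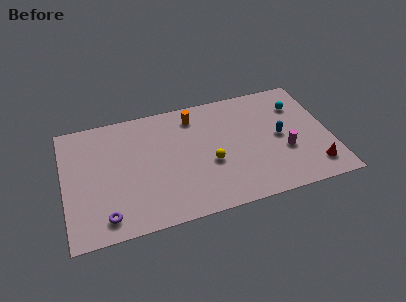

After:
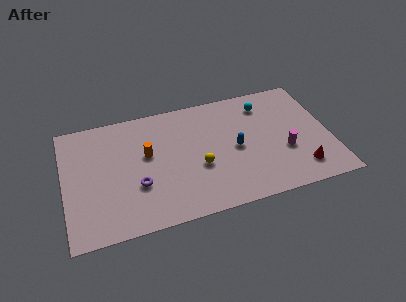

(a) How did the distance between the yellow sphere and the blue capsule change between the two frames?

-2.0

Before: roughly 4.4 units apart; after: 2.4. That's 2.0 units closer together.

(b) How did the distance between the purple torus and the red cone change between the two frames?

-2.7

Before: roughly 12.5 units apart; after: 9.8. That's 2.7 units closer together.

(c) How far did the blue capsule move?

2.7

From (13.0, 4.6) to (10.3, 4.4), the blue capsule covered √(2.7² + 0.2²) ≈ 2.7 units.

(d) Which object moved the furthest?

the orange cylinder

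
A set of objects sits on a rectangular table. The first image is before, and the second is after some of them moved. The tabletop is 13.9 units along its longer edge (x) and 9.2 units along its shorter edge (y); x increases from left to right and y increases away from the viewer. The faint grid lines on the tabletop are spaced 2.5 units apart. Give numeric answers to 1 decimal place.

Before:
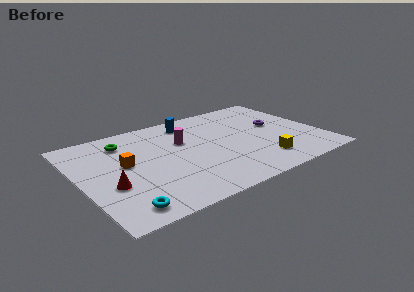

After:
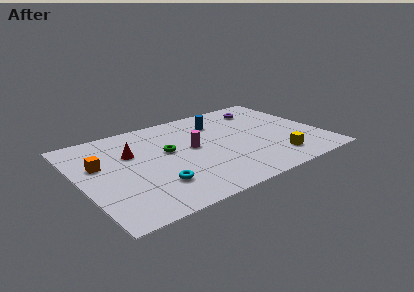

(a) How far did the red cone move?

3.1

From (1.5, 3.4) to (3.1, 6.0), the red cone covered √(1.6² + 2.6²) ≈ 3.1 units.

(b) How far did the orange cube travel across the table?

1.5

From (2.6, 5.1) to (1.2, 5.7), the orange cube covered √(1.4² + 0.6²) ≈ 1.5 units.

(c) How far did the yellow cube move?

0.8

The yellow cube moved from about (10.0, 1.9) to (10.8, 1.8), a distance of √(0.8² + 0.1²) ≈ 0.8.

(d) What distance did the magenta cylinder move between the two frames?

1.0

The magenta cylinder moved from about (6.1, 5.9) to (6.5, 5.0), a distance of √(0.4² + 0.9²) ≈ 1.0.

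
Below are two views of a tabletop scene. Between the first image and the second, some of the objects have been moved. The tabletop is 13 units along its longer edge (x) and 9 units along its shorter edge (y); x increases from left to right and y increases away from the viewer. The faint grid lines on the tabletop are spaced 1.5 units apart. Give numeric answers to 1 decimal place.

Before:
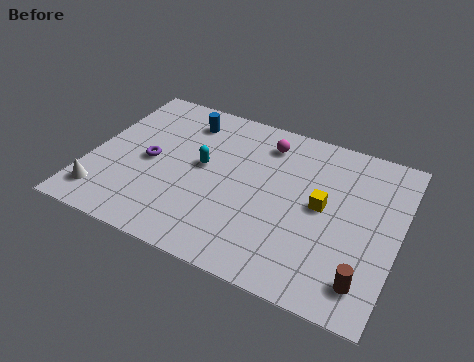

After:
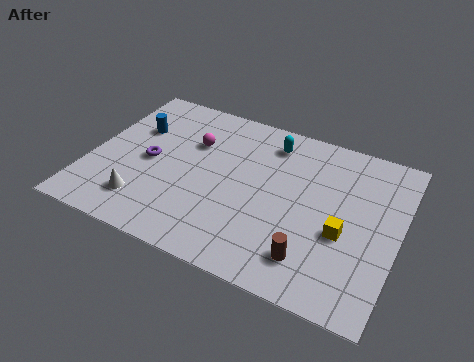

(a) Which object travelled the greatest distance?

the cyan capsule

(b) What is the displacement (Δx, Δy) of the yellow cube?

(1.0, -1.1)

The yellow cube was at about (9.8, 4.7) and moved to about (10.8, 3.6).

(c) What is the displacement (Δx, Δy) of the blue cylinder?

(-2.0, -1.3)

From the two frames, the blue cylinder sits at roughly (3.6, 7.3) before and (1.6, 6.0) after.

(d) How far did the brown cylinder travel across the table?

2.2

From (11.9, 1.6) to (9.7, 1.8), the brown cylinder covered √(2.2² + 0.2²) ≈ 2.2 units.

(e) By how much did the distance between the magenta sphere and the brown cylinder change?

-0.4

They were about 7.5 units apart before and 7.1 after — 0.4 units closer together.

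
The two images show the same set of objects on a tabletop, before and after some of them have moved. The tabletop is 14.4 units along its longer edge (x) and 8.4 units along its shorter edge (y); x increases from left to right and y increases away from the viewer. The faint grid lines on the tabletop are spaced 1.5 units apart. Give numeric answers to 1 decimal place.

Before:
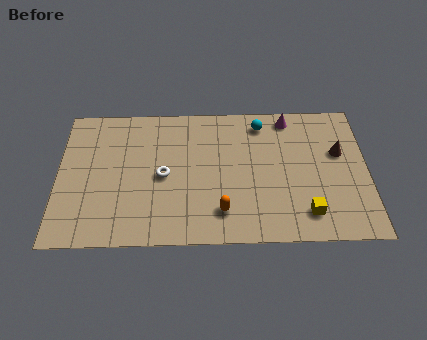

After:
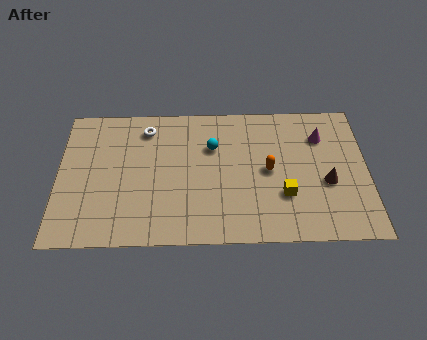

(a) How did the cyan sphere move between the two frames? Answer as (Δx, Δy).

(-2.3, -1.4)

The cyan sphere started near (9.5, 7.1) and ended near (7.2, 5.7).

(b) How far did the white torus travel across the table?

3.0

The white torus was near (4.9, 4.0) before and (4.1, 6.9) after, so it travelled √(0.8² + 2.9²) ≈ 3.0 units.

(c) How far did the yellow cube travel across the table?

1.5

The yellow cube moved from about (11.5, 1.6) to (10.5, 2.7), a distance of √(1.0² + 1.1²) ≈ 1.5.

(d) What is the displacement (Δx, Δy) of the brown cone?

(-0.6, -1.8)

From the two frames, the brown cone sits at roughly (13.1, 5.2) before and (12.5, 3.4) after.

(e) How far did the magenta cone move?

1.9

The magenta cone moved from about (10.8, 7.4) to (12.3, 6.2), a distance of √(1.5² + 1.2²) ≈ 1.9.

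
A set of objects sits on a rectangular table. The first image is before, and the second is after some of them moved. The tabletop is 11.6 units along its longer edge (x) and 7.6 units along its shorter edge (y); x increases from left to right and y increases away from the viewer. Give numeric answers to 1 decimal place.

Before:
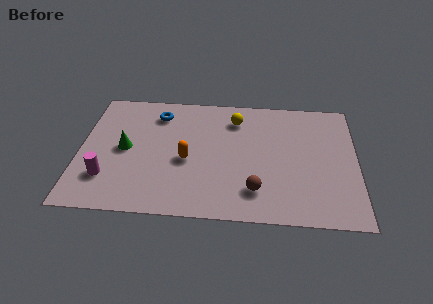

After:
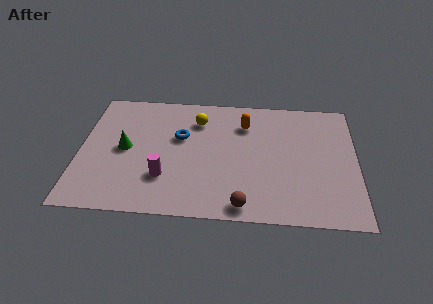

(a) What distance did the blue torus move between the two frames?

1.7

The blue torus was near (3.2, 6.1) before and (4.2, 4.7) after, so it travelled √(1.0² + 1.4²) ≈ 1.7 units.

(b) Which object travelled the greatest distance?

the orange capsule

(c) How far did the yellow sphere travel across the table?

1.6

From (6.5, 6.0) to (4.9, 5.8), the yellow sphere covered √(1.6² + 0.2²) ≈ 1.6 units.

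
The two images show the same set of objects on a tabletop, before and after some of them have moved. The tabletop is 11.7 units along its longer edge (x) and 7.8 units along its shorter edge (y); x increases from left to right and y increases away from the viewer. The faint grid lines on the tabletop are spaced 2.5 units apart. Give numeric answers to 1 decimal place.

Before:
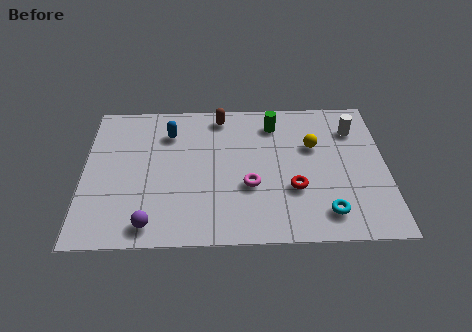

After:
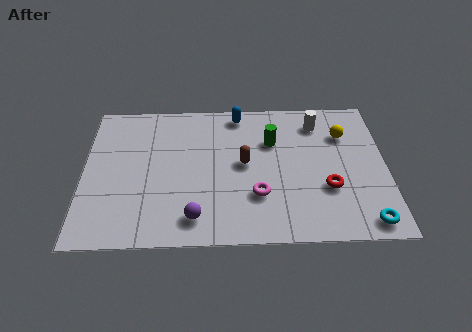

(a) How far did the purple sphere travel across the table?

1.7

The purple sphere moved from about (2.6, 1.0) to (4.3, 1.3), a distance of √(1.7² + 0.3²) ≈ 1.7.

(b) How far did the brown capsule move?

2.8

From (5.3, 6.8) to (6.2, 4.1), the brown capsule covered √(0.9² + 2.7²) ≈ 2.8 units.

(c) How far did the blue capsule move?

2.9

From (3.3, 5.9) to (6.0, 6.9), the blue capsule covered √(2.7² + 1.0²) ≈ 2.9 units.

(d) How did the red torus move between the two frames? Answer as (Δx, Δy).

(1.3, 0.0)

The red torus was at about (8.1, 2.7) and moved to about (9.4, 2.7).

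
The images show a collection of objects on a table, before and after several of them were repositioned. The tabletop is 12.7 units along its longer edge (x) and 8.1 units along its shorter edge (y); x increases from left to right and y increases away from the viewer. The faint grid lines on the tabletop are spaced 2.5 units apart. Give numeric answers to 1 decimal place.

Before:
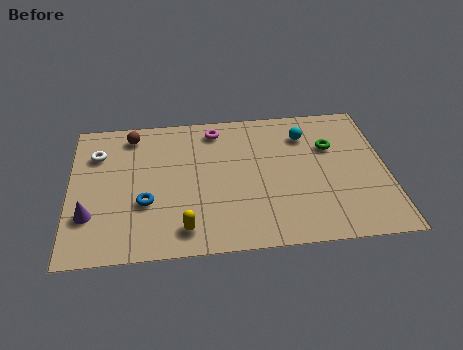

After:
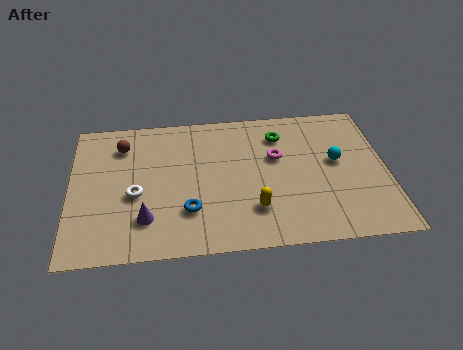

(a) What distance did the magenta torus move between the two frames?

3.1

The magenta torus moved from about (5.9, 6.9) to (8.3, 5.0), a distance of √(2.4² + 1.9²) ≈ 3.1.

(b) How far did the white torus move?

2.9

The white torus was near (1.1, 5.9) before and (2.6, 3.4) after, so it travelled √(1.5² + 2.5²) ≈ 2.9 units.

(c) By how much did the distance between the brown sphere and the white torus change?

+1.2

Before: roughly 1.7 units apart; after: 2.9. That's 1.2 units further apart.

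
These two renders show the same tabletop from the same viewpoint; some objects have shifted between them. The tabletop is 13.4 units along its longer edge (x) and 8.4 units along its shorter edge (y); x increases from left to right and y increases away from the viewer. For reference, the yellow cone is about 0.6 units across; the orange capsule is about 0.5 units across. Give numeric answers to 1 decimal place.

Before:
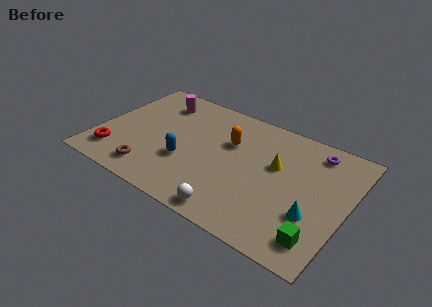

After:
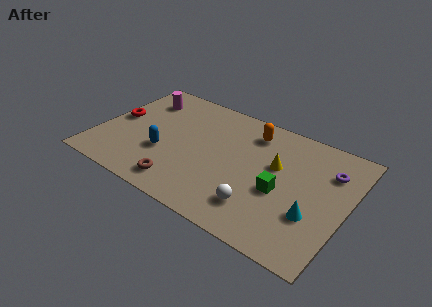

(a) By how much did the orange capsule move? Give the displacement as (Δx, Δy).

(1.0, 1.3)

The orange capsule was at about (6.9, 5.5) and moved to about (7.9, 6.8).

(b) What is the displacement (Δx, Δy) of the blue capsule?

(-1.2, 0.0)

The blue capsule was at about (4.9, 3.0) and moved to about (3.7, 3.0).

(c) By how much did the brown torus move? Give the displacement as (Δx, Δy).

(1.7, -0.1)

The brown torus started near (3.3, 1.4) and ended near (5.0, 1.3).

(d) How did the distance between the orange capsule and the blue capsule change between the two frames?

+2.5

They were about 3.2 units apart before and 5.7 after — 2.5 units further apart.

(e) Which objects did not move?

the cyan cone and the yellow cone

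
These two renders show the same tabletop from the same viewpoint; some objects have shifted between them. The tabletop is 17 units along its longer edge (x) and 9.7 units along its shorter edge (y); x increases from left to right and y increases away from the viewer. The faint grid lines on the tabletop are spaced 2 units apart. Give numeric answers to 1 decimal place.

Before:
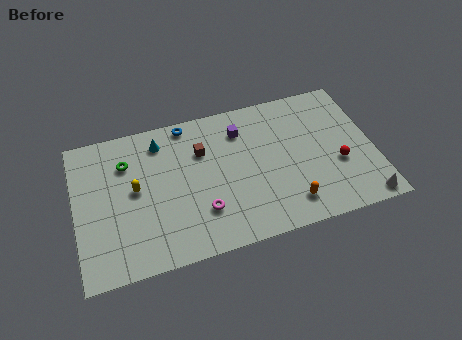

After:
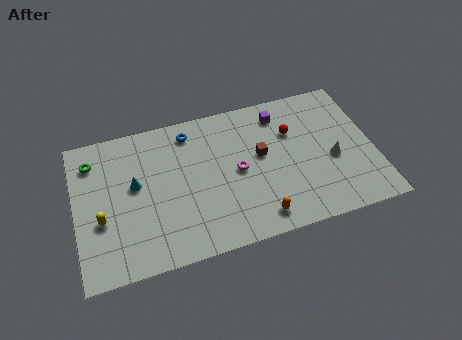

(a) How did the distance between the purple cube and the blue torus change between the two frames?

+1.9

The distance was about 3.3 in the first image and 5.2 in the second, so they moved 1.9 units further apart.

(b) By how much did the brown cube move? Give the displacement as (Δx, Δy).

(3.3, -1.2)

The brown cube started near (7.3, 6.7) and ended near (10.6, 5.5).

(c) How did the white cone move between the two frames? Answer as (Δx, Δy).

(-1.5, 3.2)

From the two frames, the white cone sits at roughly (16.1, 0.9) before and (14.6, 4.1) after.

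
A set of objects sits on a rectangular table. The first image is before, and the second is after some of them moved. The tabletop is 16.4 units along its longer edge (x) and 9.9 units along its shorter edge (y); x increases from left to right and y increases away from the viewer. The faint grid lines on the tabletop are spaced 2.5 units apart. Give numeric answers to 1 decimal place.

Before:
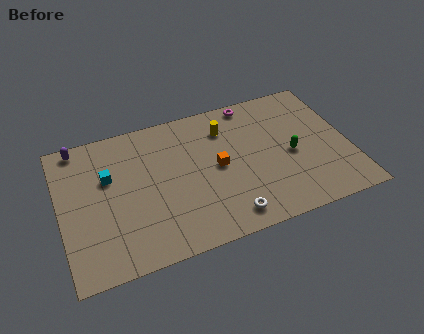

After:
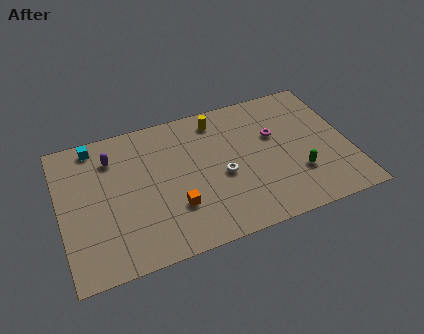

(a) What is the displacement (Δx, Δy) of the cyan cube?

(-0.6, 2.5)

The cyan cube was at about (2.8, 6.3) and moved to about (2.2, 8.8).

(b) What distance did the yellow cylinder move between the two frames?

0.9

The yellow cylinder moved from about (9.6, 7.6) to (9.2, 8.4), a distance of √(0.4² + 0.8²) ≈ 0.9.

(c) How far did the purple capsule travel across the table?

2.3

The purple capsule was near (1.3, 9.0) before and (3.1, 7.6) after, so it travelled √(1.8² + 1.4²) ≈ 2.3 units.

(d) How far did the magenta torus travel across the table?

3.0

From (11.3, 9.0) to (12.3, 6.2), the magenta torus covered √(1.0² + 2.8²) ≈ 3.0 units.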